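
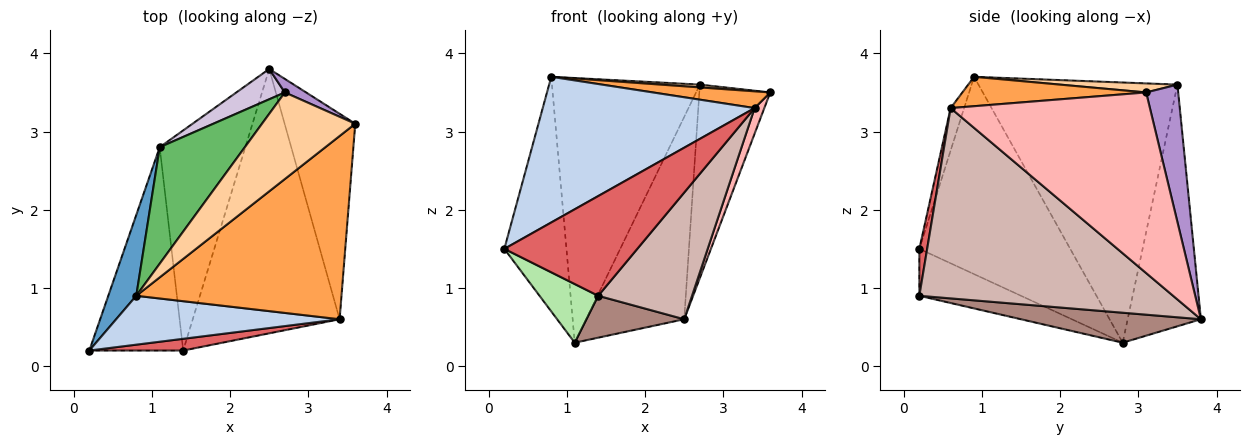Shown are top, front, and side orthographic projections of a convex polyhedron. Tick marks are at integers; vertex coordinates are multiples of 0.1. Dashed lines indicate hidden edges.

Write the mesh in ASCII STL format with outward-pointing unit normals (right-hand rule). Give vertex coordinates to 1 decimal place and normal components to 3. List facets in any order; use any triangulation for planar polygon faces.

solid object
 facet normal -0.917 0.377 0.130
  outer loop
   vertex 0.8 0.9 3.7
   vertex 1.1 2.8 0.3
   vertex 0.2 0.2 1.5
  endloop
 endfacet
 facet normal -0.060 -0.946 0.318
  outer loop
   vertex 3.4 0.6 3.3
   vertex 0.8 0.9 3.7
   vertex 0.2 0.2 1.5
  endloop
 endfacet
 facet normal 0.141 -0.090 0.986
  outer loop
   vertex 3.4 0.6 3.3
   vertex 3.6 3.1 3.5
   vertex 0.8 0.9 3.7
  endloop
 endfacet
 facet normal 0.096 -0.032 0.995
  outer loop
   vertex 2.7 3.5 3.6
   vertex 0.8 0.9 3.7
   vertex 3.6 3.1 3.5
  endloop
 endfacet
 facet normal -0.776 0.577 0.254
  outer loop
   vertex 2.7 3.5 3.6
   vertex 1.1 2.8 0.3
   vertex 0.8 0.9 3.7
  endloop
 endfacet
 facet normal -0.433 -0.250 -0.866
  outer loop
   vertex 1.4 0.2 0.9
   vertex 0.2 0.2 1.5
   vertex 1.1 2.8 0.3
  endloop
 endfacet
 facet normal 0.058 -0.991 0.117
  outer loop
   vertex 1.4 0.2 0.9
   vertex 3.4 0.6 3.3
   vertex 0.2 0.2 1.5
  endloop
 endfacet
 facet normal 0.930 -0.045 -0.364
  outer loop
   vertex 2.5 3.8 0.6
   vertex 3.6 3.1 3.5
   vertex 3.4 0.6 3.3
  endloop
 endfacet
 facet normal 0.411 0.909 0.064
  outer loop
   vertex 2.5 3.8 0.6
   vertex 2.7 3.5 3.6
   vertex 3.6 3.1 3.5
  endloop
 endfacet
 facet normal -0.594 0.796 0.119
  outer loop
   vertex 2.5 3.8 0.6
   vertex 1.1 2.8 0.3
   vertex 2.7 3.5 3.6
  endloop
 endfacet
 facet normal 0.325 -0.177 -0.929
  outer loop
   vertex 2.5 3.8 0.6
   vertex 1.4 0.2 0.9
   vertex 1.1 2.8 0.3
  endloop
 endfacet
 facet normal 0.760 -0.281 -0.586
  outer loop
   vertex 2.5 3.8 0.6
   vertex 3.4 0.6 3.3
   vertex 1.4 0.2 0.9
  endloop
 endfacet
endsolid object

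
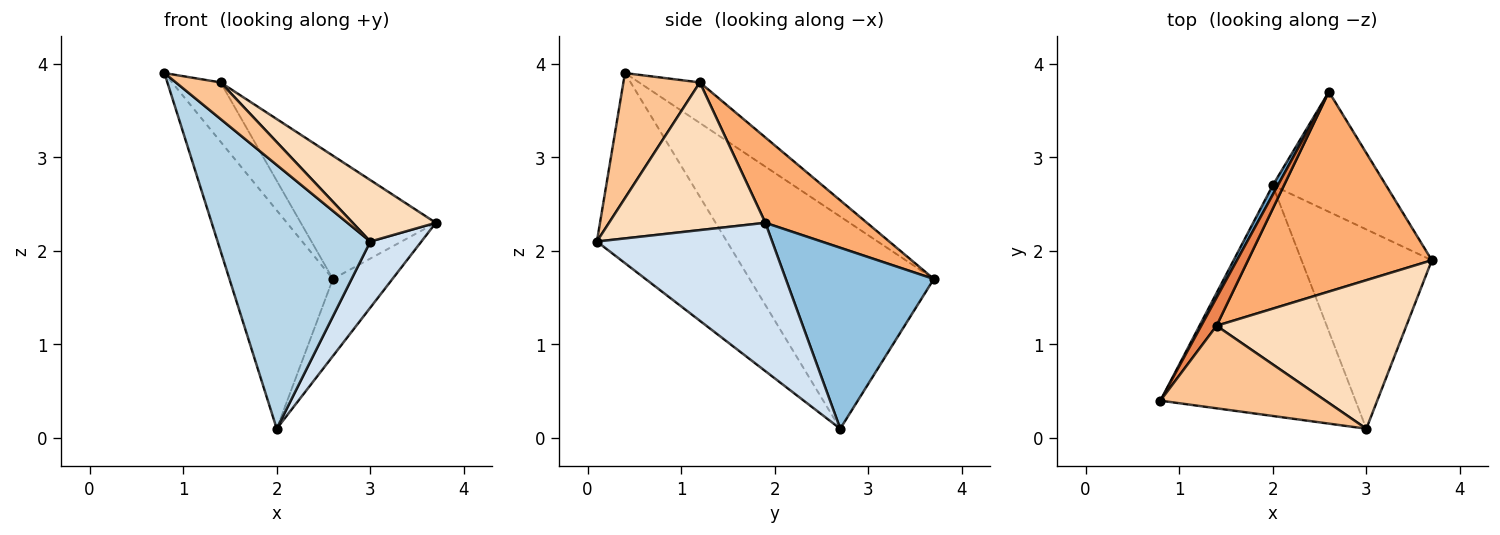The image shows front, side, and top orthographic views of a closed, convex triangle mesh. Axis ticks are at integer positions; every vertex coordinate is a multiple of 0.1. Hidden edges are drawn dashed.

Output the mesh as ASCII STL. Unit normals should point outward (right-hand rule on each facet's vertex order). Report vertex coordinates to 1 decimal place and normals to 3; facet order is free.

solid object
 facet normal -0.872 0.489 0.021
  outer loop
   vertex 2.0 2.7 0.1
   vertex 0.8 0.4 3.9
   vertex 2.6 3.7 1.7
  endloop
 endfacet
 facet normal 0.802 0.323 -0.502
  outer loop
   vertex 2.0 2.7 0.1
   vertex 2.6 3.7 1.7
   vertex 3.7 1.9 2.3
  endloop
 endfacet
 facet normal -0.540 -0.634 -0.554
  outer loop
   vertex 3.0 0.1 2.1
   vertex 0.8 0.4 3.9
   vertex 2.0 2.7 0.1
  endloop
 endfacet
 facet normal 0.734 -0.214 -0.645
  outer loop
   vertex 3.0 0.1 2.1
   vertex 2.0 2.7 0.1
   vertex 3.7 1.9 2.3
  endloop
 endfacet
 facet normal -0.750 0.598 0.283
  outer loop
   vertex 1.4 1.2 3.8
   vertex 2.6 3.7 1.7
   vertex 0.8 0.4 3.9
  endloop
 endfacet
 facet normal 0.368 0.488 0.791
  outer loop
   vertex 1.4 1.2 3.8
   vertex 3.7 1.9 2.3
   vertex 2.6 3.7 1.7
  endloop
 endfacet
 facet normal 0.569 -0.333 0.752
  outer loop
   vertex 1.4 1.2 3.8
   vertex 0.8 0.4 3.9
   vertex 3.0 0.1 2.1
  endloop
 endfacet
 facet normal 0.584 -0.310 0.750
  outer loop
   vertex 1.4 1.2 3.8
   vertex 3.0 0.1 2.1
   vertex 3.7 1.9 2.3
  endloop
 endfacet
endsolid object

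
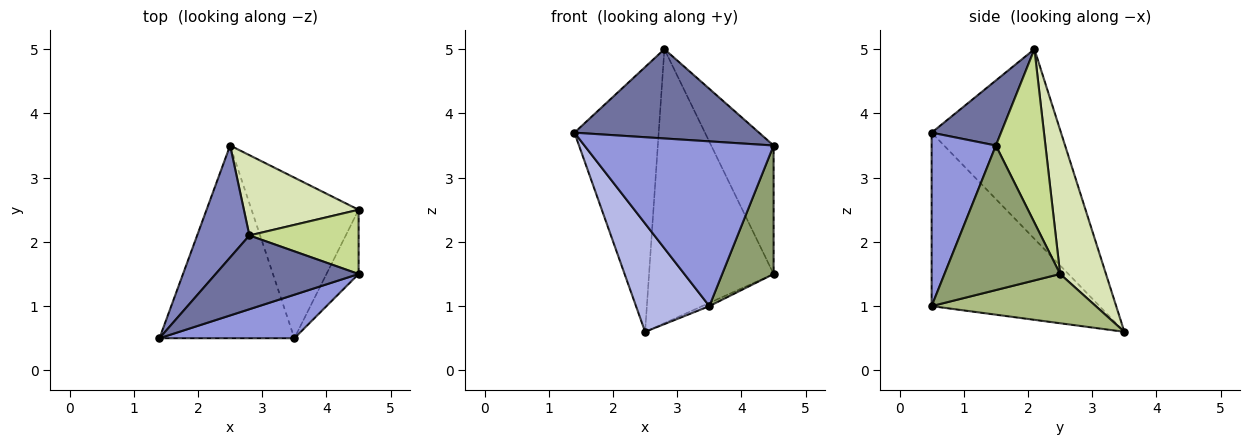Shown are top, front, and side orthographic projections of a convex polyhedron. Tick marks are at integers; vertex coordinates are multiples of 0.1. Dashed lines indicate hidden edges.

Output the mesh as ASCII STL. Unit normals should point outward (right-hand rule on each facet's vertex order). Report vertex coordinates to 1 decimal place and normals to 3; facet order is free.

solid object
 facet normal 0.278 -0.741 0.612
  outer loop
   vertex 2.8 2.1 5.0
   vertex 1.4 0.5 3.7
   vertex 4.5 1.5 3.5
  endloop
 endfacet
 facet normal -0.817 0.532 0.225
  outer loop
   vertex 2.8 2.1 5.0
   vertex 2.5 3.5 0.6
   vertex 1.4 0.5 3.7
  endloop
 endfacet
 facet normal 0.312 -0.919 0.243
  outer loop
   vertex 3.5 0.5 1.0
   vertex 4.5 1.5 3.5
   vertex 1.4 0.5 3.7
  endloop
 endfacet
 facet normal -0.746 -0.326 -0.580
  outer loop
   vertex 3.5 0.5 1.0
   vertex 1.4 0.5 3.7
   vertex 2.5 3.5 0.6
  endloop
 endfacet
 facet normal 0.896 -0.398 -0.199
  outer loop
   vertex 4.5 2.5 1.5
   vertex 4.5 1.5 3.5
   vertex 3.5 0.5 1.0
  endloop
 endfacet
 facet normal 0.418 0.018 -0.908
  outer loop
   vertex 4.5 2.5 1.5
   vertex 3.5 0.5 1.0
   vertex 2.5 3.5 0.6
  endloop
 endfacet
 facet normal 0.579 0.729 0.365
  outer loop
   vertex 4.5 2.5 1.5
   vertex 2.8 2.1 5.0
   vertex 4.5 1.5 3.5
  endloop
 endfacet
 facet normal 0.333 0.905 0.265
  outer loop
   vertex 4.5 2.5 1.5
   vertex 2.5 3.5 0.6
   vertex 2.8 2.1 5.0
  endloop
 endfacet
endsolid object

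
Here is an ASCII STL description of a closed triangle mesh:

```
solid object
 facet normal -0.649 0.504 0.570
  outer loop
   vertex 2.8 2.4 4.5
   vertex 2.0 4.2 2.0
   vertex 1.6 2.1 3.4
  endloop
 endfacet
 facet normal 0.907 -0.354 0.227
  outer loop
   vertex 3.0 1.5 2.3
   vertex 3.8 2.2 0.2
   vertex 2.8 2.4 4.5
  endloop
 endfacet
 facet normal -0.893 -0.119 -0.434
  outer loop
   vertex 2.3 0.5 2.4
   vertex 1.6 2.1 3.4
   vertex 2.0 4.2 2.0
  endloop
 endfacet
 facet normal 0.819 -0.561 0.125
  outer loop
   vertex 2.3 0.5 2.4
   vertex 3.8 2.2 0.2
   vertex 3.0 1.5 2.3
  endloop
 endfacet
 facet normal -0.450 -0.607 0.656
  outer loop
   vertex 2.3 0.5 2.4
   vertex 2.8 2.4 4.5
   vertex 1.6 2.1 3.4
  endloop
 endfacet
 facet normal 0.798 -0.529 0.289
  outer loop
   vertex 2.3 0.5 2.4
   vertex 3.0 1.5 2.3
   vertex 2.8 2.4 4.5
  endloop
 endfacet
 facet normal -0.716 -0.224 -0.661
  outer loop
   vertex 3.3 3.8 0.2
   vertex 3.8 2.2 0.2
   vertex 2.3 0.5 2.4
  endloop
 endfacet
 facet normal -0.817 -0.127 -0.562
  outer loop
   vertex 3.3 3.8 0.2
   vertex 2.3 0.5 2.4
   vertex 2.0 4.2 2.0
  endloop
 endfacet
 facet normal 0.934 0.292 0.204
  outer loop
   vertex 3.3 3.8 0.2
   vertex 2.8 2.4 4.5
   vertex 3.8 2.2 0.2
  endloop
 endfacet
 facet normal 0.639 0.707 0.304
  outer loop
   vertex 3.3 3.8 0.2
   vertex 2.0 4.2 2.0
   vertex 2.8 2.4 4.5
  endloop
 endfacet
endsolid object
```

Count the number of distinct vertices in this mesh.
7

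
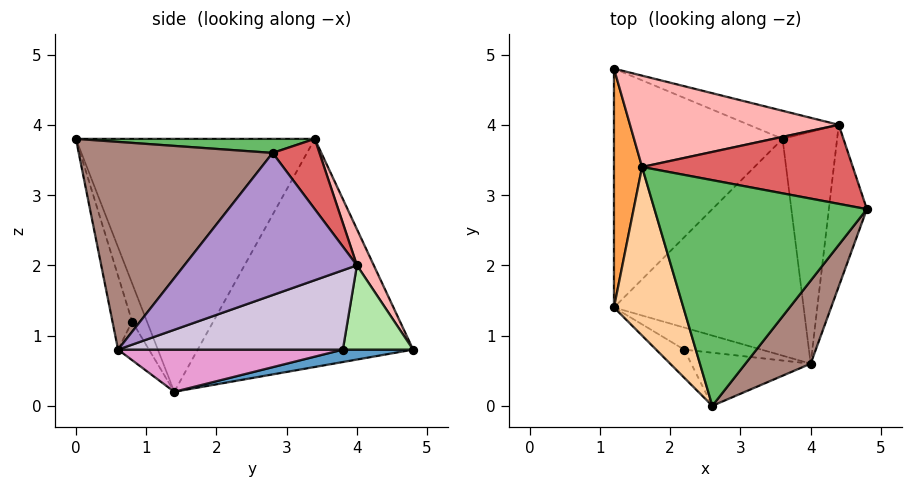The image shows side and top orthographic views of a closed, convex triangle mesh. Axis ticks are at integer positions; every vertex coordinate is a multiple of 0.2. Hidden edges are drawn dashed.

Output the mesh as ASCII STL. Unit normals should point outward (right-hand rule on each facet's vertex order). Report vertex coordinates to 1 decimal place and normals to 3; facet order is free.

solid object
 facet normal 0.072 0.173 -0.982
  outer loop
   vertex 3.6 3.8 0.8
   vertex 1.2 1.4 0.2
   vertex 1.2 4.8 0.8
  endloop
 endfacet
 facet normal -0.317 -0.919 -0.234
  outer loop
   vertex 2.2 0.8 1.2
   vertex 2.6 0.0 3.8
   vertex 1.2 1.4 0.2
  endloop
 endfacet
 facet normal -0.992 -0.022 0.122
  outer loop
   vertex 1.6 3.4 3.8
   vertex 1.2 4.8 0.8
   vertex 1.2 1.4 0.2
  endloop
 endfacet
 facet normal -0.928 -0.273 0.255
  outer loop
   vertex 1.6 3.4 3.8
   vertex 1.2 1.4 0.2
   vertex 2.6 0.0 3.8
  endloop
 endfacet
 facet normal 0.066 0.019 0.998
  outer loop
   vertex 1.6 3.4 3.8
   vertex 2.6 0.0 3.8
   vertex 4.8 2.8 3.6
  endloop
 endfacet
 facet normal 0.356 0.854 -0.380
  outer loop
   vertex 4.4 4.0 2.0
   vertex 3.6 3.8 0.8
   vertex 1.2 4.8 0.8
  endloop
 endfacet
 facet normal 0.186 0.808 0.559
  outer loop
   vertex 4.4 4.0 2.0
   vertex 1.6 3.4 3.8
   vertex 4.8 2.8 3.6
  endloop
 endfacet
 facet normal 0.072 0.907 0.414
  outer loop
   vertex 4.4 4.0 2.0
   vertex 1.2 4.8 0.8
   vertex 1.6 3.4 3.8
  endloop
 endfacet
 facet normal 0.966 -0.022 -0.258
  outer loop
   vertex 4.0 0.6 0.8
   vertex 4.4 4.0 2.0
   vertex 4.8 2.8 3.6
  endloop
 endfacet
 facet normal 0.820 0.102 -0.564
  outer loop
   vertex 4.0 0.6 0.8
   vertex 3.6 3.8 0.8
   vertex 4.4 4.0 2.0
  endloop
 endfacet
 facet normal 0.771 -0.589 0.242
  outer loop
   vertex 4.0 0.6 0.8
   vertex 4.8 2.8 3.6
   vertex 2.6 0.0 3.8
  endloop
 endfacet
 facet normal -0.165 -0.950 -0.267
  outer loop
   vertex 4.0 0.6 0.8
   vertex 2.6 0.0 3.8
   vertex 2.2 0.8 1.2
  endloop
 endfacet
 facet normal 0.217 0.027 -0.976
  outer loop
   vertex 4.0 0.6 0.8
   vertex 1.2 1.4 0.2
   vertex 3.6 3.8 0.8
  endloop
 endfacet
 facet normal -0.183 -0.913 -0.365
  outer loop
   vertex 4.0 0.6 0.8
   vertex 2.2 0.8 1.2
   vertex 1.2 1.4 0.2
  endloop
 endfacet
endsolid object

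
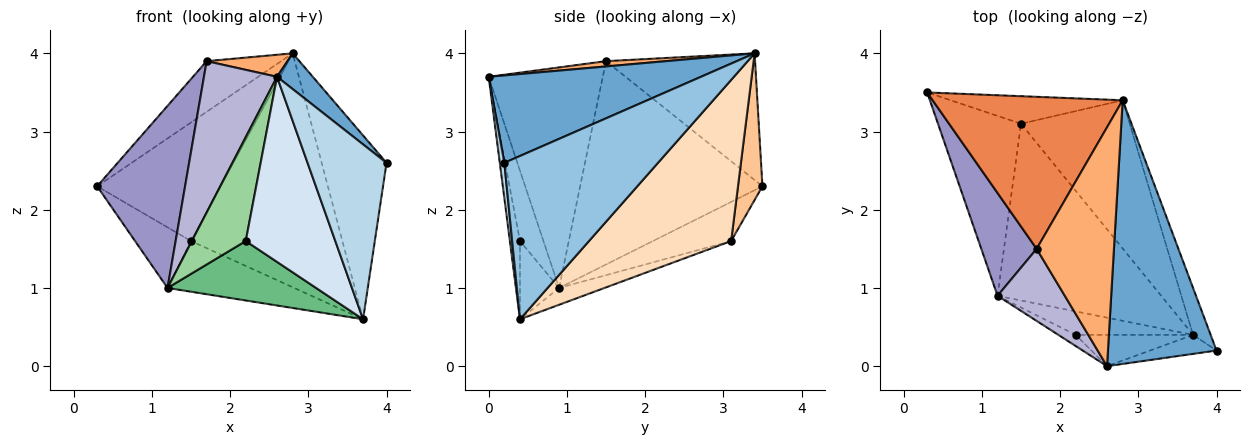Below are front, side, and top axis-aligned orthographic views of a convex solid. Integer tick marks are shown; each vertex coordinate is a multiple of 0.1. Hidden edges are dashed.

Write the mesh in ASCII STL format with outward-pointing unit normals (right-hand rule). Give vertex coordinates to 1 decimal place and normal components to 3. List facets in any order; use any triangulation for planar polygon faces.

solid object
 facet normal 0.624 -0.105 0.775
  outer loop
   vertex 2.6 0.0 3.7
   vertex 4.0 0.2 2.6
   vertex 2.8 3.4 4.0
  endloop
 endfacet
 facet normal 0.917 0.387 -0.099
  outer loop
   vertex 3.7 0.4 0.6
   vertex 2.8 3.4 4.0
   vertex 4.0 0.2 2.6
  endloop
 endfacet
 facet normal 0.057 -0.993 -0.108
  outer loop
   vertex 3.7 0.4 0.6
   vertex 4.0 0.2 2.6
   vertex 2.6 0.0 3.7
  endloop
 endfacet
 facet normal -0.110 -0.980 -0.166
  outer loop
   vertex 3.7 0.4 0.6
   vertex 2.6 0.0 3.7
   vertex 2.2 0.4 1.6
  endloop
 endfacet
 facet normal -0.535 0.267 0.802
  outer loop
   vertex 1.7 1.5 3.9
   vertex 2.8 3.4 4.0
   vertex 0.3 3.5 2.3
  endloop
 endfacet
 facet normal 0.068 -0.092 0.993
  outer loop
   vertex 1.7 1.5 3.9
   vertex 2.6 0.0 3.7
   vertex 2.8 3.4 4.0
  endloop
 endfacet
 facet normal 0.189 0.956 -0.222
  outer loop
   vertex 1.5 3.1 1.6
   vertex 0.3 3.5 2.3
   vertex 2.8 3.4 4.0
  endloop
 endfacet
 facet normal 0.621 0.662 -0.419
  outer loop
   vertex 1.5 3.1 1.6
   vertex 2.8 3.4 4.0
   vertex 3.7 0.4 0.6
  endloop
 endfacet
 facet normal -0.238 -0.903 -0.357
  outer loop
   vertex 1.2 0.9 1.0
   vertex 3.7 0.4 0.6
   vertex 2.2 0.4 1.6
  endloop
 endfacet
 facet normal -0.397 -0.912 -0.098
  outer loop
   vertex 1.2 0.9 1.0
   vertex 2.2 0.4 1.6
   vertex 2.6 0.0 3.7
  endloop
 endfacet
 facet normal -0.408 0.292 -0.865
  outer loop
   vertex 1.2 0.9 1.0
   vertex 0.3 3.5 2.3
   vertex 1.5 3.1 1.6
  endloop
 endfacet
 facet normal -0.098 0.274 -0.957
  outer loop
   vertex 1.2 0.9 1.0
   vertex 1.5 3.1 1.6
   vertex 3.7 0.4 0.6
  endloop
 endfacet
 facet normal -0.875 -0.422 0.238
  outer loop
   vertex 1.2 0.9 1.0
   vertex 1.7 1.5 3.9
   vertex 0.3 3.5 2.3
  endloop
 endfacet
 facet normal -0.816 -0.522 0.249
  outer loop
   vertex 1.2 0.9 1.0
   vertex 2.6 0.0 3.7
   vertex 1.7 1.5 3.9
  endloop
 endfacet
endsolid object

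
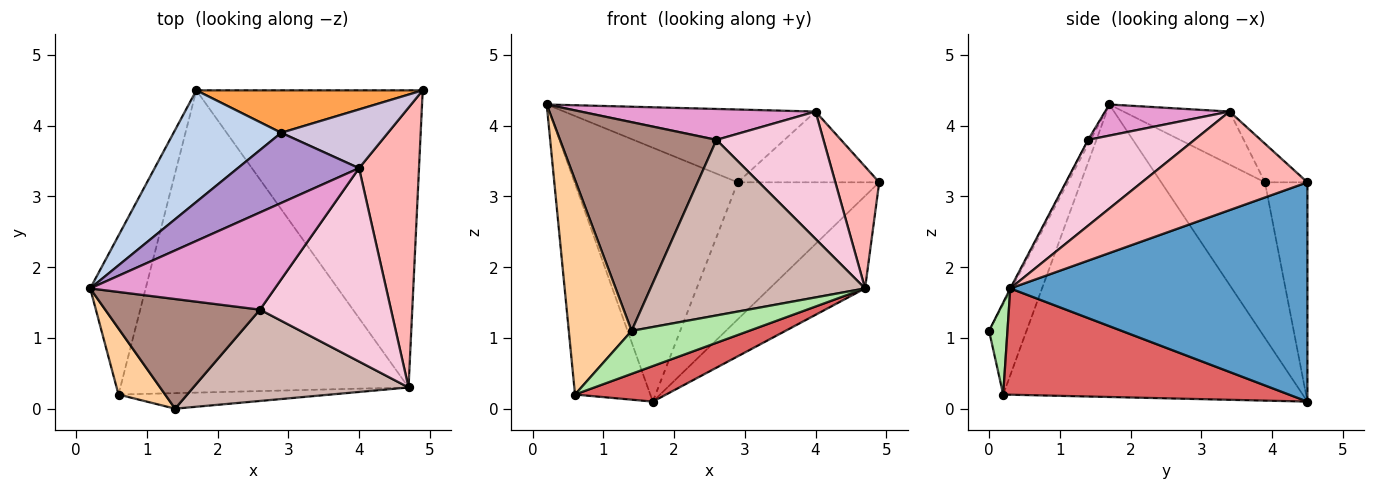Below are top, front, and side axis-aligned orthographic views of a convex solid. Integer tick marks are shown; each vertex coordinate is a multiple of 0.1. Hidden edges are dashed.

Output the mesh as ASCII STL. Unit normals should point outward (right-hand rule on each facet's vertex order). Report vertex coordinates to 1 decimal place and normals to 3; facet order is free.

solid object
 facet normal 0.679 0.218 -0.701
  outer loop
   vertex 4.7 0.3 1.7
   vertex 1.7 4.5 0.1
   vertex 4.9 4.5 3.2
  endloop
 endfacet
 facet normal -0.503 0.791 0.348
  outer loop
   vertex 2.9 3.9 3.2
   vertex 1.7 4.5 0.1
   vertex 0.2 1.7 4.3
  endloop
 endfacet
 facet normal -0.275 0.918 0.284
  outer loop
   vertex 2.9 3.9 3.2
   vertex 4.9 4.5 3.2
   vertex 1.7 4.5 0.1
  endloop
 endfacet
 facet normal -0.495 -0.830 0.256
  outer loop
   vertex 0.6 0.2 0.2
   vertex 1.4 0.0 1.1
   vertex 0.2 1.7 4.3
  endloop
 endfacet
 facet normal -0.954 0.240 -0.181
  outer loop
   vertex 0.6 0.2 0.2
   vertex 0.2 1.7 4.3
   vertex 1.7 4.5 0.1
  endloop
 endfacet
 facet normal 0.146 -0.930 -0.336
  outer loop
   vertex 0.6 0.2 0.2
   vertex 4.7 0.3 1.7
   vertex 1.4 0.0 1.1
  endloop
 endfacet
 facet normal 0.344 -0.110 -0.933
  outer loop
   vertex 0.6 0.2 0.2
   vertex 1.7 4.5 0.1
   vertex 4.7 0.3 1.7
  endloop
 endfacet
 facet normal 0.833 -0.221 0.507
  outer loop
   vertex 4.0 3.4 4.2
   vertex 4.7 0.3 1.7
   vertex 4.9 4.5 3.2
  endloop
 endfacet
 facet normal -0.291 0.689 0.664
  outer loop
   vertex 4.0 3.4 4.2
   vertex 2.9 3.9 3.2
   vertex 0.2 1.7 4.3
  endloop
 endfacet
 facet normal -0.225 0.750 0.622
  outer loop
   vertex 4.0 3.4 4.2
   vertex 4.9 4.5 3.2
   vertex 2.9 3.9 3.2
  endloop
 endfacet
 facet normal -0.014 -0.885 0.465
  outer loop
   vertex 2.6 1.4 3.8
   vertex 0.2 1.7 4.3
   vertex 1.4 0.0 1.1
  endloop
 endfacet
 facet normal -0.003 -0.887 0.461
  outer loop
   vertex 2.6 1.4 3.8
   vertex 1.4 0.0 1.1
   vertex 4.7 0.3 1.7
  endloop
 endfacet
 facet normal 0.159 -0.299 0.941
  outer loop
   vertex 2.6 1.4 3.8
   vertex 4.0 3.4 4.2
   vertex 0.2 1.7 4.3
  endloop
 endfacet
 facet normal 0.480 -0.483 0.733
  outer loop
   vertex 2.6 1.4 3.8
   vertex 4.7 0.3 1.7
   vertex 4.0 3.4 4.2
  endloop
 endfacet
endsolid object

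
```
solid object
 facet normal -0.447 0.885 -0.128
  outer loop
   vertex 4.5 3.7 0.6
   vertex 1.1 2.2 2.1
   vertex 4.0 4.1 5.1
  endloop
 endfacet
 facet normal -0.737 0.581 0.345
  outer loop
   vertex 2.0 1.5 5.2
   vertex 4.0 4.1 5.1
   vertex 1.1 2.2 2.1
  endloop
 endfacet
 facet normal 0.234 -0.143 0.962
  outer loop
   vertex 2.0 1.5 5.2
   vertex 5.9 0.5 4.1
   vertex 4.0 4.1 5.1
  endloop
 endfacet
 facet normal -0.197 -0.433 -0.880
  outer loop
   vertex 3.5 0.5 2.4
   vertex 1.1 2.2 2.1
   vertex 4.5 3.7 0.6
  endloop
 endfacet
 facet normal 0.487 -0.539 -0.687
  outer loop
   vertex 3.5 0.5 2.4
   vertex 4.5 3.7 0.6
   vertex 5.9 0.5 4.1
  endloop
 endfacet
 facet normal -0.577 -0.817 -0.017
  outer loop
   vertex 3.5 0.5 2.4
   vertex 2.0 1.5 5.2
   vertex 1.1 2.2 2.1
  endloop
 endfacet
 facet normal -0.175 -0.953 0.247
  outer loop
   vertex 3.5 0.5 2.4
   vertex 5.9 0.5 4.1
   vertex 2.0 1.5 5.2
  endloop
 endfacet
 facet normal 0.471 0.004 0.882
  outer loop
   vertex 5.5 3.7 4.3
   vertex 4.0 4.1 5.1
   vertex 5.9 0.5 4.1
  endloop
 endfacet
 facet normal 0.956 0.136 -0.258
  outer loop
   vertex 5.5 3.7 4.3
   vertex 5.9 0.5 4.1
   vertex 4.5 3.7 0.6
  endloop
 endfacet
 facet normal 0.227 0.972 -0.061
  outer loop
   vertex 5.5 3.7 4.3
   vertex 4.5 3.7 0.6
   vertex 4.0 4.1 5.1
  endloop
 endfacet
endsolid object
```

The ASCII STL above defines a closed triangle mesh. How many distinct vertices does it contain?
7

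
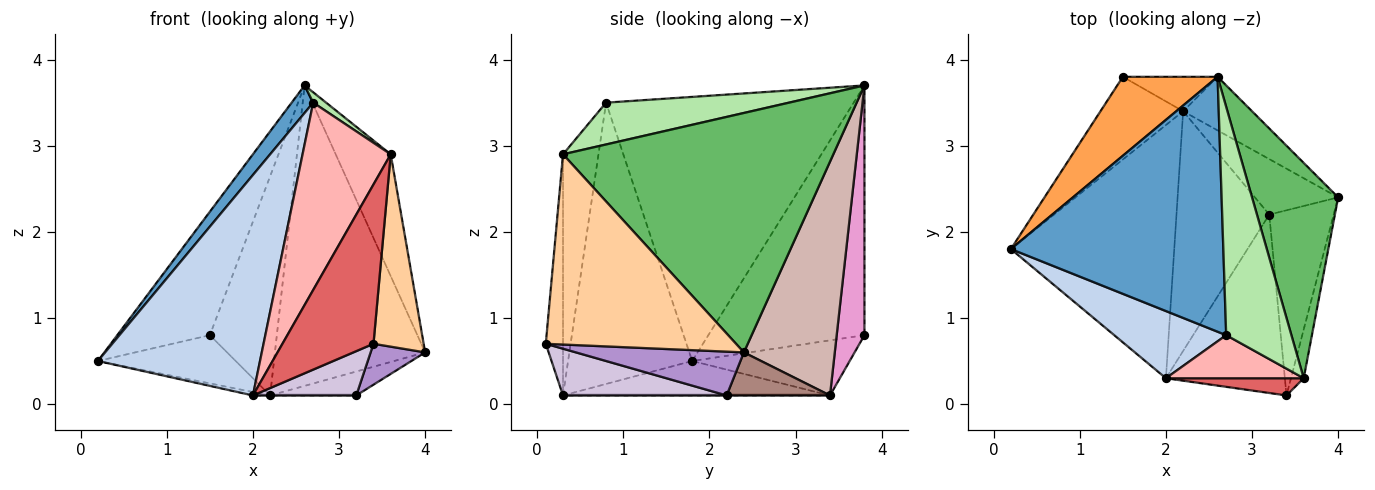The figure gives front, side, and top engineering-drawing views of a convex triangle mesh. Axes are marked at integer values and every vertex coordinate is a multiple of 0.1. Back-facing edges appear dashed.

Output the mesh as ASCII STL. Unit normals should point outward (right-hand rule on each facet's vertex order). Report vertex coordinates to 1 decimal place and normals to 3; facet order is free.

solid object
 facet normal -0.777 -0.068 0.625
  outer loop
   vertex 2.7 0.8 3.5
   vertex 2.6 3.8 3.7
   vertex 0.2 1.8 0.5
  endloop
 endfacet
 facet normal -0.591 -0.772 0.235
  outer loop
   vertex 2.0 0.3 0.1
   vertex 2.7 0.8 3.5
   vertex 0.2 1.8 0.5
  endloop
 endfacet
 facet normal -0.818 0.485 0.310
  outer loop
   vertex 1.5 3.8 0.8
   vertex 0.2 1.8 0.5
   vertex 2.6 3.8 3.7
  endloop
 endfacet
 facet normal 0.965 -0.255 -0.065
  outer loop
   vertex 3.6 0.3 2.9
   vertex 3.4 0.1 0.7
   vertex 4.0 2.4 0.6
  endloop
 endfacet
 facet normal 0.924 0.188 0.332
  outer loop
   vertex 3.6 0.3 2.9
   vertex 4.0 2.4 0.6
   vertex 2.6 3.8 3.7
  endloop
 endfacet
 facet normal 0.540 -0.038 0.841
  outer loop
   vertex 3.6 0.3 2.9
   vertex 2.6 3.8 3.7
   vertex 2.7 0.8 3.5
  endloop
 endfacet
 facet normal -0.185 -0.977 0.106
  outer loop
   vertex 3.6 0.3 2.9
   vertex 2.0 0.3 0.1
   vertex 3.4 0.1 0.7
  endloop
 endfacet
 facet normal -0.365 -0.907 0.209
  outer loop
   vertex 3.6 0.3 2.9
   vertex 2.7 0.8 3.5
   vertex 2.0 0.3 0.1
  endloop
 endfacet
 facet normal 0.553 -0.180 -0.813
  outer loop
   vertex 3.2 2.2 0.1
   vertex 4.0 2.4 0.6
   vertex 3.4 0.1 0.7
  endloop
 endfacet
 facet normal 0.356 -0.225 -0.907
  outer loop
   vertex 3.2 2.2 0.1
   vertex 3.4 0.1 0.7
   vertex 2.0 0.3 0.1
  endloop
 endfacet
 facet normal 0.429 0.358 -0.830
  outer loop
   vertex 2.2 3.4 0.1
   vertex 4.0 2.4 0.6
   vertex 3.2 2.2 0.1
  endloop
 endfacet
 facet normal 0.512 0.846 -0.151
  outer loop
   vertex 2.2 3.4 0.1
   vertex 2.6 3.8 3.7
   vertex 4.0 2.4 0.6
  endloop
 endfacet
 facet normal 0.379 0.914 -0.144
  outer loop
   vertex 2.2 3.4 0.1
   vertex 1.5 3.8 0.8
   vertex 2.6 3.8 3.7
  endloop
 endfacet
 facet normal -0.499 0.437 -0.749
  outer loop
   vertex 2.2 3.4 0.1
   vertex 0.2 1.8 0.5
   vertex 1.5 3.8 0.8
  endloop
 endfacet
 facet normal -0.206 0.013 -0.978
  outer loop
   vertex 2.2 3.4 0.1
   vertex 2.0 0.3 0.1
   vertex 0.2 1.8 0.5
  endloop
 endfacet
 facet normal 0.000 0.000 -1.000
  outer loop
   vertex 2.2 3.4 0.1
   vertex 3.2 2.2 0.1
   vertex 2.0 0.3 0.1
  endloop
 endfacet
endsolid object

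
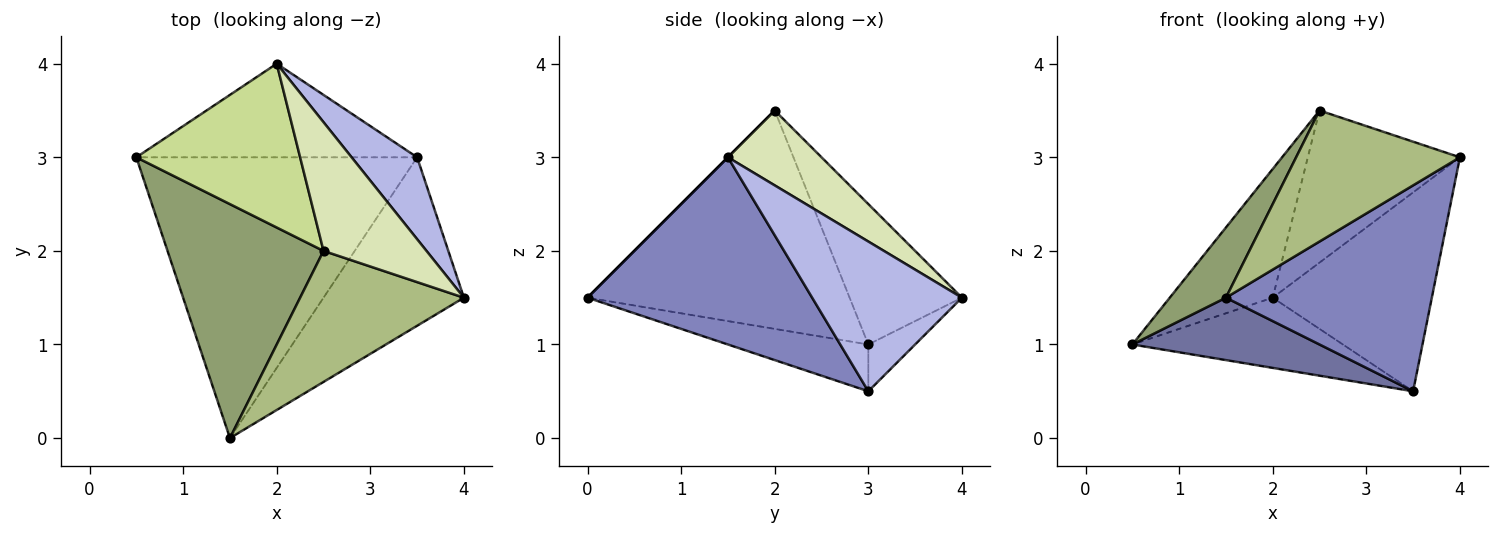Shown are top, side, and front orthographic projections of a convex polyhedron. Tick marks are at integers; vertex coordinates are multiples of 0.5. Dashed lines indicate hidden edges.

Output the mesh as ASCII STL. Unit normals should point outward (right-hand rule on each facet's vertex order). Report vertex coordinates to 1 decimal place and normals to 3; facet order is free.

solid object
 facet normal -0.161 -0.214 -0.964
  outer loop
   vertex 3.5 3.0 0.5
   vertex 1.5 0.0 1.5
   vertex 0.5 3.0 1.0
  endloop
 endfacet
 facet normal 0.645 -0.591 -0.484
  outer loop
   vertex 3.5 3.0 0.5
   vertex 4.0 1.5 3.0
   vertex 1.5 0.0 1.5
  endloop
 endfacet
 facet normal -0.132 0.595 -0.793
  outer loop
   vertex 2.0 4.0 1.5
   vertex 3.5 3.0 0.5
   vertex 0.5 3.0 1.0
  endloop
 endfacet
 facet normal 0.656 0.698 0.287
  outer loop
   vertex 2.0 4.0 1.5
   vertex 4.0 1.5 3.0
   vertex 3.5 3.0 0.5
  endloop
 endfacet
 facet normal -0.802 -0.172 0.573
  outer loop
   vertex 2.5 2.0 3.5
   vertex 0.5 3.0 1.0
   vertex 1.5 0.0 1.5
  endloop
 endfacet
 facet normal 0.000 -0.707 0.707
  outer loop
   vertex 2.5 2.0 3.5
   vertex 1.5 0.0 1.5
   vertex 4.0 1.5 3.0
  endloop
 endfacet
 facet normal -0.559 0.512 0.652
  outer loop
   vertex 2.5 2.0 3.5
   vertex 2.0 4.0 1.5
   vertex 0.5 3.0 1.0
  endloop
 endfacet
 facet normal 0.425 0.691 0.585
  outer loop
   vertex 2.5 2.0 3.5
   vertex 4.0 1.5 3.0
   vertex 2.0 4.0 1.5
  endloop
 endfacet
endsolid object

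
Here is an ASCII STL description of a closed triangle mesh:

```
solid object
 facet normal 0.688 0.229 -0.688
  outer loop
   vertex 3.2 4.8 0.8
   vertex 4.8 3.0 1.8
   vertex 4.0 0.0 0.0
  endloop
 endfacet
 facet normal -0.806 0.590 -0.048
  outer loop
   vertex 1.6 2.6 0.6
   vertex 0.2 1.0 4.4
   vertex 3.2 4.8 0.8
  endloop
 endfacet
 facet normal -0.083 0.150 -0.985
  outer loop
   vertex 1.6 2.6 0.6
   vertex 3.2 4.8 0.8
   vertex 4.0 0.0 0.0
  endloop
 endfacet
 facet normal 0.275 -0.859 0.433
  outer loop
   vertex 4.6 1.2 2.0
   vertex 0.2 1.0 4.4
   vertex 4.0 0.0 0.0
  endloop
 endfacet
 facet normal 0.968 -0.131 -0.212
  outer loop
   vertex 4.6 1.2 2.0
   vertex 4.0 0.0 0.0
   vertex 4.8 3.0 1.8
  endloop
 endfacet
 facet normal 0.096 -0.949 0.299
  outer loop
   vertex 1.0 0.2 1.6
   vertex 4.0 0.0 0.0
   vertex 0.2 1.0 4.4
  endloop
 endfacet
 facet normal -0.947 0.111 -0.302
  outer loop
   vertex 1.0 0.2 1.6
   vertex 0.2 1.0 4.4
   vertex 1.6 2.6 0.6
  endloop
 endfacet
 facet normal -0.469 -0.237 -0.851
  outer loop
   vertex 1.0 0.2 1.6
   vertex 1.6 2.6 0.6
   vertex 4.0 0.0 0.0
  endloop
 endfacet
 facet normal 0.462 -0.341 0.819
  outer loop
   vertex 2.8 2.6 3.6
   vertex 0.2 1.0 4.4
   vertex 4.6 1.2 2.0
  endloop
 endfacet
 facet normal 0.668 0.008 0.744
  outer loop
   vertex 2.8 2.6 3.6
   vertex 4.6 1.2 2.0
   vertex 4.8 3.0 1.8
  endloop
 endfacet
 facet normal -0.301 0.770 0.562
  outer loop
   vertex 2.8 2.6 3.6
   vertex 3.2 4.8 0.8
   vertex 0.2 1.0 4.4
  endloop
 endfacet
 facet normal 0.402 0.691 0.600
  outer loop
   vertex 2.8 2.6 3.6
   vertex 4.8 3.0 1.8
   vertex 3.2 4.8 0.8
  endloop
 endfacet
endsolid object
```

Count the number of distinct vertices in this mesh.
8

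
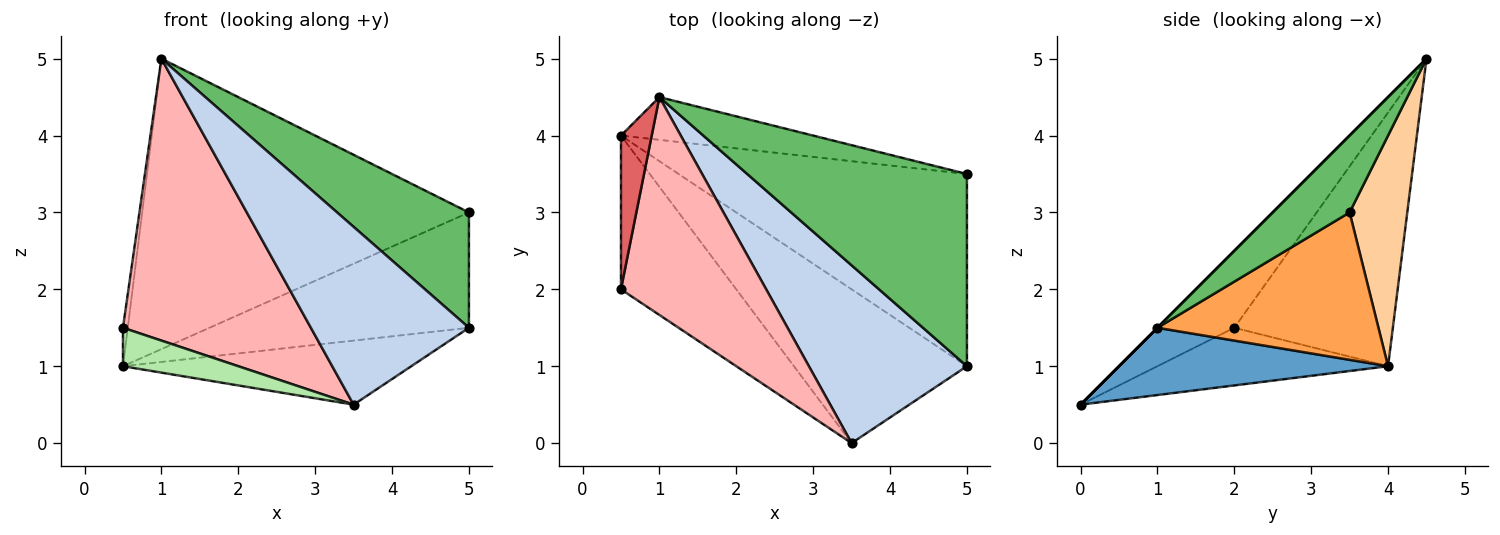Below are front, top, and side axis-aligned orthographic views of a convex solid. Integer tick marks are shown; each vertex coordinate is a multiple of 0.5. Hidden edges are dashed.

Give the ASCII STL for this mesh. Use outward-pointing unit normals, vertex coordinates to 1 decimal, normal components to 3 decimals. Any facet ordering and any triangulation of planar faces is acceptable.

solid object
 facet normal 0.338 0.362 -0.869
  outer loop
   vertex 3.5 0.0 0.5
   vertex 0.5 4.0 1.0
   vertex 5.0 1.0 1.5
  endloop
 endfacet
 facet normal 0.000 -0.707 0.707
  outer loop
   vertex 1.0 4.5 5.0
   vertex 3.5 0.0 0.5
   vertex 5.0 1.0 1.5
  endloop
 endfacet
 facet normal 0.401 0.471 -0.785
  outer loop
   vertex 5.0 3.5 3.0
   vertex 5.0 1.0 1.5
   vertex 0.5 4.0 1.0
  endloop
 endfacet
 facet normal 0.172 0.975 -0.143
  outer loop
   vertex 5.0 3.5 3.0
   vertex 0.5 4.0 1.0
   vertex 1.0 4.5 5.0
  endloop
 endfacet
 facet normal 0.287 -0.493 0.821
  outer loop
   vertex 5.0 3.5 3.0
   vertex 1.0 4.5 5.0
   vertex 5.0 1.0 1.5
  endloop
 endfacet
 facet normal -0.436 -0.218 -0.873
  outer loop
   vertex 0.5 2.0 1.5
   vertex 0.5 4.0 1.0
   vertex 3.5 0.0 0.5
  endloop
 endfacet
 facet normal -0.992 0.030 0.120
  outer loop
   vertex 0.5 2.0 1.5
   vertex 1.0 4.5 5.0
   vertex 0.5 4.0 1.0
  endloop
 endfacet
 facet normal -0.308 -0.753 0.582
  outer loop
   vertex 0.5 2.0 1.5
   vertex 3.5 0.0 0.5
   vertex 1.0 4.5 5.0
  endloop
 endfacet
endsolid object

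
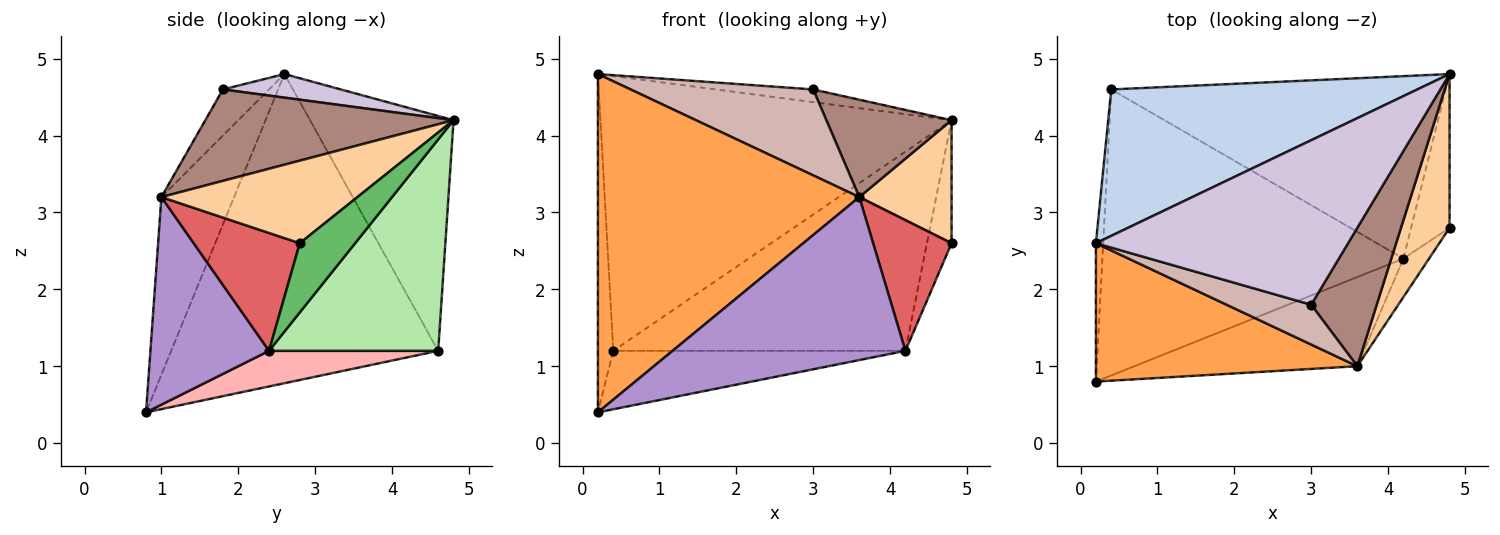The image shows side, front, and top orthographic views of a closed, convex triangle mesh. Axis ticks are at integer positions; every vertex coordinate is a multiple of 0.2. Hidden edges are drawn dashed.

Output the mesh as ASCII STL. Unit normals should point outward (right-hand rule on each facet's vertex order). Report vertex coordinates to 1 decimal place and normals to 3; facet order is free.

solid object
 facet normal -0.998 0.057 -0.024
  outer loop
   vertex 0.4 4.6 1.2
   vertex 0.2 0.8 0.4
   vertex 0.2 2.6 4.8
  endloop
 endfacet
 facet normal -0.339 0.830 0.442
  outer loop
   vertex 0.4 4.6 1.2
   vertex 0.2 2.6 4.8
   vertex 4.8 4.8 4.2
  endloop
 endfacet
 facet normal -0.249 -0.896 0.367
  outer loop
   vertex 3.6 1.0 3.2
   vertex 0.2 2.6 4.8
   vertex 0.2 0.8 0.4
  endloop
 endfacet
 facet normal 0.799 -0.376 0.470
  outer loop
   vertex 3.6 1.0 3.2
   vertex 4.8 2.8 2.6
   vertex 4.8 4.8 4.2
  endloop
 endfacet
 facet normal 0.815 0.362 -0.453
  outer loop
   vertex 4.2 2.4 1.2
   vertex 4.8 4.8 4.2
   vertex 4.8 2.8 2.6
  endloop
 endfacet
 facet normal 0.393 0.678 -0.621
  outer loop
   vertex 4.2 2.4 1.2
   vertex 0.4 4.6 1.2
   vertex 4.8 4.8 4.2
  endloop
 endfacet
 facet normal 0.792 -0.586 -0.172
  outer loop
   vertex 4.2 2.4 1.2
   vertex 4.8 2.8 2.6
   vertex 3.6 1.0 3.2
  endloop
 endfacet
 facet normal 0.115 0.199 -0.973
  outer loop
   vertex 4.2 2.4 1.2
   vertex 0.2 0.8 0.4
   vertex 0.4 4.6 1.2
  endloop
 endfacet
 facet normal 0.408 -0.801 -0.438
  outer loop
   vertex 4.2 2.4 1.2
   vertex 3.6 1.0 3.2
   vertex 0.2 0.8 0.4
  endloop
 endfacet
 facet normal 0.093 0.077 0.993
  outer loop
   vertex 3.0 1.8 4.6
   vertex 4.8 4.8 4.2
   vertex 0.2 2.6 4.8
  endloop
 endfacet
 facet normal 0.752 -0.379 0.539
  outer loop
   vertex 3.0 1.8 4.6
   vertex 3.6 1.0 3.2
   vertex 4.8 4.8 4.2
  endloop
 endfacet
 facet normal -0.223 -0.884 0.410
  outer loop
   vertex 3.0 1.8 4.6
   vertex 0.2 2.6 4.8
   vertex 3.6 1.0 3.2
  endloop
 endfacet
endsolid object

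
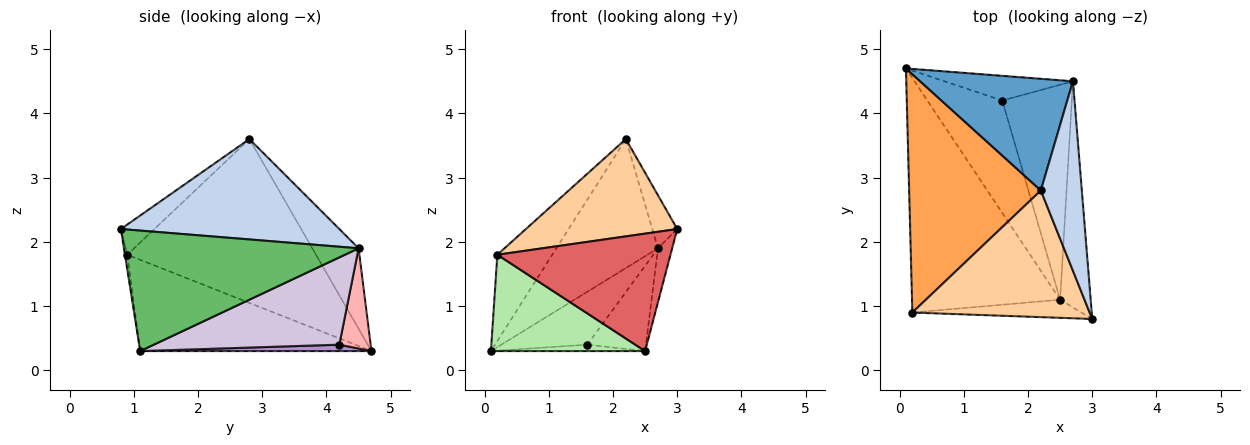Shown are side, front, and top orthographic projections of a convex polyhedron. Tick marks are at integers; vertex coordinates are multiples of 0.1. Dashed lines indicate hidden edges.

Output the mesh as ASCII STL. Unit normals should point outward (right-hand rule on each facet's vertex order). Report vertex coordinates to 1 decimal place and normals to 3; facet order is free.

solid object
 facet normal -0.326 0.715 0.619
  outer loop
   vertex 2.7 4.5 1.9
   vertex 0.1 4.7 0.3
   vertex 2.2 2.8 3.6
  endloop
 endfacet
 facet normal 0.921 0.105 0.376
  outer loop
   vertex 2.7 4.5 1.9
   vertex 2.2 2.8 3.6
   vertex 3.0 0.8 2.2
  endloop
 endfacet
 facet normal -0.760 0.221 0.611
  outer loop
   vertex 0.2 0.9 1.8
   vertex 2.2 2.8 3.6
   vertex 0.1 4.7 0.3
  endloop
 endfacet
 facet normal -0.134 -0.604 0.786
  outer loop
   vertex 0.2 0.9 1.8
   vertex 3.0 0.8 2.2
   vertex 2.2 2.8 3.6
  endloop
 endfacet
 facet normal 0.968 0.059 -0.245
  outer loop
   vertex 2.5 1.1 0.3
   vertex 2.7 4.5 1.9
   vertex 3.0 0.8 2.2
  endloop
 endfacet
 facet normal -0.495 -0.330 -0.804
  outer loop
   vertex 2.5 1.1 0.3
   vertex 0.2 0.9 1.8
   vertex 0.1 4.7 0.3
  endloop
 endfacet
 facet normal -0.014 -0.988 -0.152
  outer loop
   vertex 2.5 1.1 0.3
   vertex 3.0 0.8 2.2
   vertex 0.2 0.9 1.8
  endloop
 endfacet
 facet normal 0.314 0.860 -0.402
  outer loop
   vertex 1.6 4.2 0.4
   vertex 0.1 4.7 0.3
   vertex 2.7 4.5 1.9
  endloop
 endfacet
 facet normal 0.085 0.057 -0.995
  outer loop
   vertex 1.6 4.2 0.4
   vertex 2.5 1.1 0.3
   vertex 0.1 4.7 0.3
  endloop
 endfacet
 facet normal 0.759 0.240 -0.605
  outer loop
   vertex 1.6 4.2 0.4
   vertex 2.7 4.5 1.9
   vertex 2.5 1.1 0.3
  endloop
 endfacet
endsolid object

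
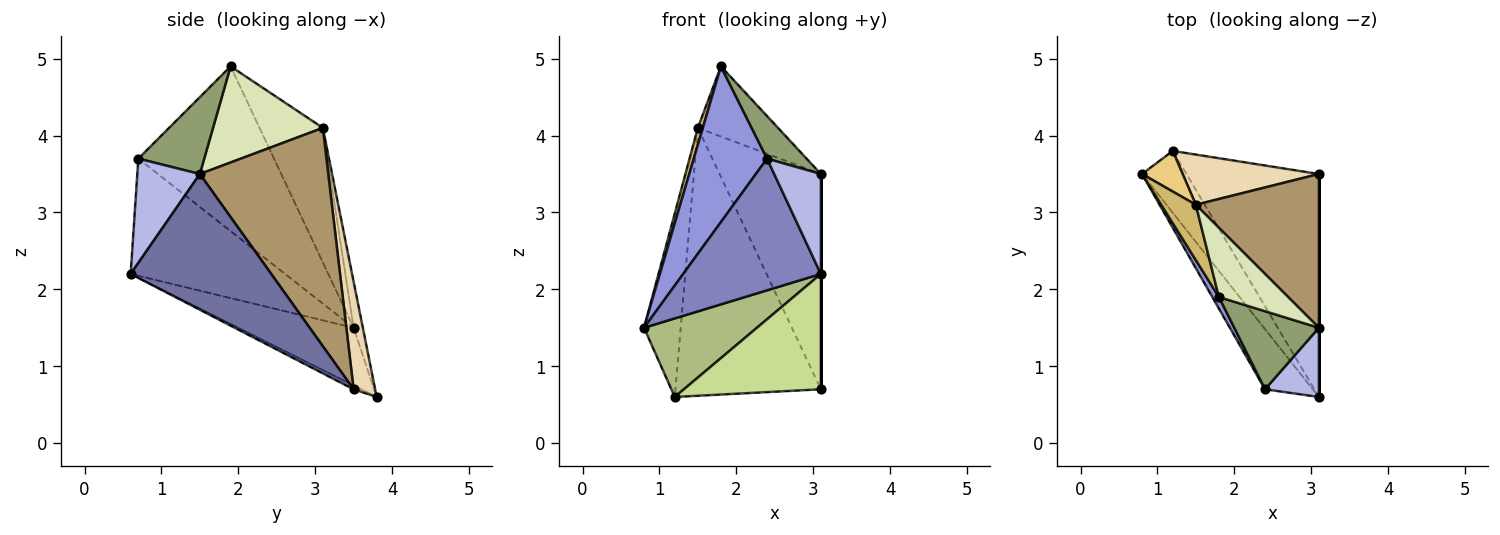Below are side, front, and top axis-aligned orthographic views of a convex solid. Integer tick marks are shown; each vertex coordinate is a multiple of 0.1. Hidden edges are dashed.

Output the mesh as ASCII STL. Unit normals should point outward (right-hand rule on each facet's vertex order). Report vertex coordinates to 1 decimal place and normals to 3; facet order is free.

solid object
 facet normal 1.000 0.000 0.000
  outer loop
   vertex 3.1 3.5 0.7
   vertex 3.1 1.5 3.5
   vertex 3.1 0.6 2.2
  endloop
 endfacet
 facet normal -0.714 -0.637 -0.291
  outer loop
   vertex 2.4 0.7 3.7
   vertex 0.8 3.5 1.5
   vertex 3.1 0.6 2.2
  endloop
 endfacet
 facet normal -0.879 -0.475 0.035
  outer loop
   vertex 2.4 0.7 3.7
   vertex 1.8 1.9 4.9
   vertex 0.8 3.5 1.5
  endloop
 endfacet
 facet normal 0.741 -0.552 0.382
  outer loop
   vertex 2.4 0.7 3.7
   vertex 3.1 0.6 2.2
   vertex 3.1 1.5 3.5
  endloop
 endfacet
 facet normal 0.624 -0.374 0.686
  outer loop
   vertex 2.4 0.7 3.7
   vertex 3.1 1.5 3.5
   vertex 1.8 1.9 4.9
  endloop
 endfacet
 facet normal -0.626 -0.613 -0.482
  outer loop
   vertex 1.2 3.8 0.6
   vertex 3.1 0.6 2.2
   vertex 0.8 3.5 1.5
  endloop
 endfacet
 facet normal -0.026 -0.459 -0.888
  outer loop
   vertex 1.2 3.8 0.6
   vertex 3.1 3.5 0.7
   vertex 3.1 0.6 2.2
  endloop
 endfacet
 facet normal 0.698 0.510 0.503
  outer loop
   vertex 1.5 3.1 4.1
   vertex 1.8 1.9 4.9
   vertex 3.1 1.5 3.5
  endloop
 endfacet
 facet normal 0.718 0.566 0.405
  outer loop
   vertex 1.5 3.1 4.1
   vertex 3.1 1.5 3.5
   vertex 3.1 3.5 0.7
  endloop
 endfacet
 facet normal -0.966 -0.076 0.248
  outer loop
   vertex 1.5 3.1 4.1
   vertex 0.8 3.5 1.5
   vertex 1.8 1.9 4.9
  endloop
 endfacet
 facet normal -0.238 0.948 0.210
  outer loop
   vertex 1.5 3.1 4.1
   vertex 1.2 3.8 0.6
   vertex 0.8 3.5 1.5
  endloop
 endfacet
 facet normal 0.144 0.973 0.182
  outer loop
   vertex 1.5 3.1 4.1
   vertex 3.1 3.5 0.7
   vertex 1.2 3.8 0.6
  endloop
 endfacet
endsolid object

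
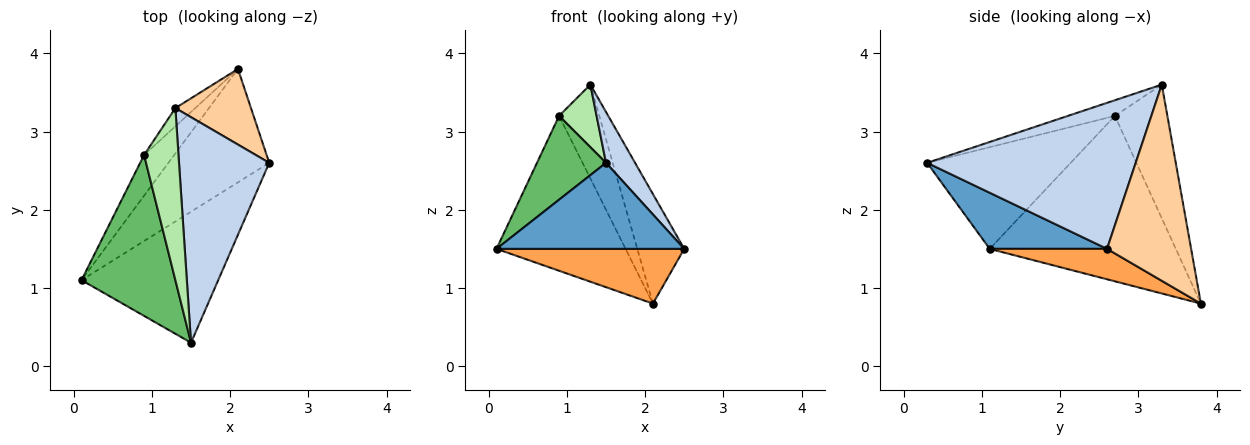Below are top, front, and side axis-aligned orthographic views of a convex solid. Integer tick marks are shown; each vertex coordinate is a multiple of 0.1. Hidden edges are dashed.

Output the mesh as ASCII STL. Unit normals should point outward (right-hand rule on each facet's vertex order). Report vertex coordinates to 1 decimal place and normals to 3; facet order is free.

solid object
 facet normal 0.325 -0.519 -0.791
  outer loop
   vertex 1.5 0.3 2.6
   vertex 0.1 1.1 1.5
   vertex 2.5 2.6 1.5
  endloop
 endfacet
 facet normal 0.845 -0.118 0.522
  outer loop
   vertex 1.3 3.3 3.6
   vertex 1.5 0.3 2.6
   vertex 2.5 2.6 1.5
  endloop
 endfacet
 facet normal 0.262 -0.420 -0.869
  outer loop
   vertex 2.1 3.8 0.8
   vertex 2.5 2.6 1.5
   vertex 0.1 1.1 1.5
  endloop
 endfacet
 facet normal 0.828 0.462 0.319
  outer loop
   vertex 2.1 3.8 0.8
   vertex 1.3 3.3 3.6
   vertex 2.5 2.6 1.5
  endloop
 endfacet
 facet normal -0.693 -0.333 0.640
  outer loop
   vertex 0.9 2.7 3.2
   vertex 0.1 1.1 1.5
   vertex 1.5 0.3 2.6
  endloop
 endfacet
 facet normal -0.393 -0.314 0.864
  outer loop
   vertex 0.9 2.7 3.2
   vertex 1.5 0.3 2.6
   vertex 1.3 3.3 3.6
  endloop
 endfacet
 facet normal -0.813 0.564 -0.148
  outer loop
   vertex 0.9 2.7 3.2
   vertex 2.1 3.8 0.8
   vertex 0.1 1.1 1.5
  endloop
 endfacet
 facet normal -0.788 0.604 -0.117
  outer loop
   vertex 0.9 2.7 3.2
   vertex 1.3 3.3 3.6
   vertex 2.1 3.8 0.8
  endloop
 endfacet
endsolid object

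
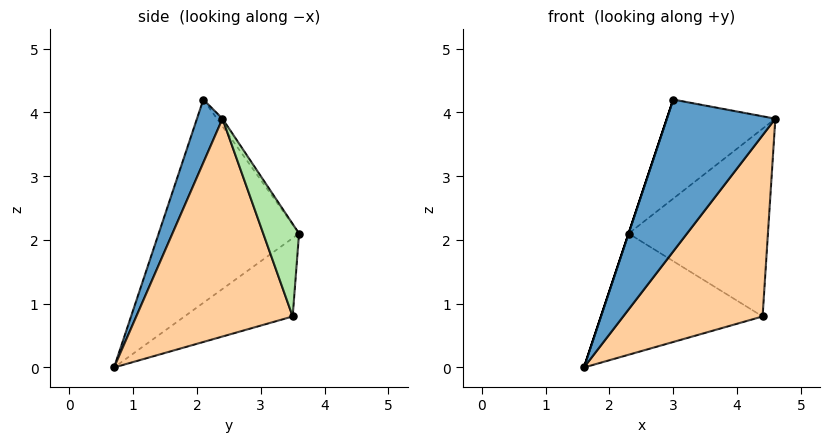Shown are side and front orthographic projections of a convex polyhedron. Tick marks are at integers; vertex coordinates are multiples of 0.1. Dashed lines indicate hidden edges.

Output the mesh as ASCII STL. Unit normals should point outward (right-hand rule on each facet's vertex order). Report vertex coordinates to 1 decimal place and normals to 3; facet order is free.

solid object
 facet normal 0.222 -0.945 0.241
  outer loop
   vertex 3.0 2.1 4.2
   vertex 1.6 0.7 0.0
   vertex 4.6 2.4 3.9
  endloop
 endfacet
 facet normal -0.949 0.000 0.316
  outer loop
   vertex 3.0 2.1 4.2
   vertex 2.3 3.6 2.1
   vertex 1.6 0.7 0.0
  endloop
 endfacet
 facet normal -0.041 0.807 0.590
  outer loop
   vertex 3.0 2.1 4.2
   vertex 4.6 2.4 3.9
   vertex 2.3 3.6 2.1
  endloop
 endfacet
 facet normal 0.718 -0.640 -0.273
  outer loop
   vertex 4.4 3.5 0.8
   vertex 4.6 2.4 3.9
   vertex 1.6 0.7 0.0
  endloop
 endfacet
 facet normal -0.401 0.599 -0.693
  outer loop
   vertex 4.4 3.5 0.8
   vertex 1.6 0.7 0.0
   vertex 2.3 3.6 2.1
  endloop
 endfacet
 facet normal 0.237 0.920 0.311
  outer loop
   vertex 4.4 3.5 0.8
   vertex 2.3 3.6 2.1
   vertex 4.6 2.4 3.9
  endloop
 endfacet
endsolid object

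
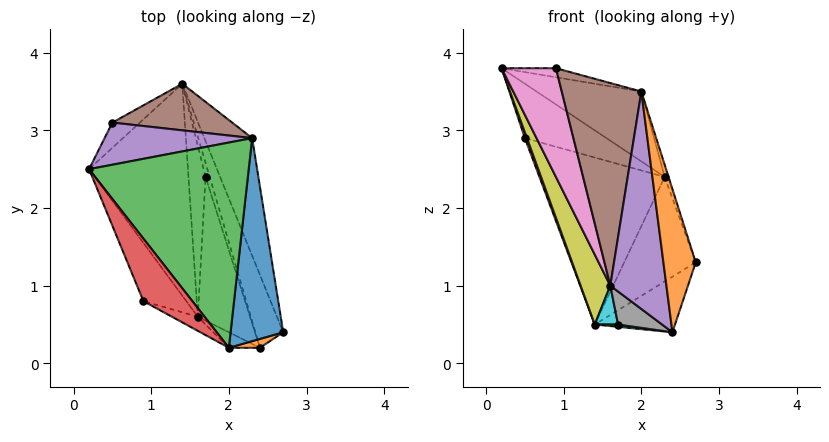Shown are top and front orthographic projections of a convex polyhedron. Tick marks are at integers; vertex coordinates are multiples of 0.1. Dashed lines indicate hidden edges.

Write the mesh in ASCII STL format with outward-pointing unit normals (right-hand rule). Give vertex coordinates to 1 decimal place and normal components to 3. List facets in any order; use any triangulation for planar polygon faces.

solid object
 facet normal 0.893 0.273 -0.358
  outer loop
   vertex 2.4 0.2 0.4
   vertex 1.4 3.6 0.5
   vertex 2.7 0.4 1.3
  endloop
 endfacet
 facet normal 0.902 0.286 -0.322
  outer loop
   vertex 2.3 2.9 2.4
   vertex 2.7 0.4 1.3
   vertex 1.4 3.6 0.5
  endloop
 endfacet
 facet normal -0.549 -0.137 -0.824
  outer loop
   vertex 1.7 2.4 0.5
   vertex 1.4 3.6 0.5
   vertex 2.4 0.2 0.4
  endloop
 endfacet
 facet normal -0.927 -0.084 -0.365
  outer loop
   vertex 0.5 3.1 2.9
   vertex 1.4 3.6 0.5
   vertex 0.2 2.5 3.8
  endloop
 endfacet
 facet normal 0.250 0.765 0.593
  outer loop
   vertex 0.5 3.1 2.9
   vertex 0.2 2.5 3.8
   vertex 2.3 2.9 2.4
  endloop
 endfacet
 facet normal 0.179 0.948 0.264
  outer loop
   vertex 0.5 3.1 2.9
   vertex 2.3 2.9 2.4
   vertex 1.4 3.6 0.5
  endloop
 endfacet
 facet normal -0.906 -0.373 -0.200
  outer loop
   vertex 1.6 0.6 1.0
   vertex 0.9 0.8 3.8
   vertex 0.2 2.5 3.8
  endloop
 endfacet
 facet normal -0.644 -0.171 -0.745
  outer loop
   vertex 1.6 0.6 1.0
   vertex 1.7 2.4 0.5
   vertex 2.4 0.2 0.4
  endloop
 endfacet
 facet normal -0.919 -0.124 -0.375
  outer loop
   vertex 1.6 0.6 1.0
   vertex 0.2 2.5 3.8
   vertex 1.4 3.6 0.5
  endloop
 endfacet
 facet normal -0.663 -0.166 -0.730
  outer loop
   vertex 1.6 0.6 1.0
   vertex 1.4 3.6 0.5
   vertex 1.7 2.4 0.5
  endloop
 endfacet
 facet normal 0.952 0.018 0.305
  outer loop
   vertex 2.0 0.2 3.5
   vertex 2.7 0.4 1.3
   vertex 2.3 2.9 2.4
  endloop
 endfacet
 facet normal 0.433 -0.900 0.056
  outer loop
   vertex 2.0 0.2 3.5
   vertex 2.4 0.2 0.4
   vertex 2.7 0.4 1.3
  endloop
 endfacet
 facet normal 0.495 0.280 0.823
  outer loop
   vertex 2.0 0.2 3.5
   vertex 2.3 2.9 2.4
   vertex 0.2 2.5 3.8
  endloop
 endfacet
 facet normal 0.329 0.135 0.935
  outer loop
   vertex 2.0 0.2 3.5
   vertex 0.2 2.5 3.8
   vertex 0.9 0.8 3.8
  endloop
 endfacet
 facet normal -0.483 -0.873 -0.062
  outer loop
   vertex 2.0 0.2 3.5
   vertex 1.6 0.6 1.0
   vertex 2.4 0.2 0.4
  endloop
 endfacet
 facet normal -0.491 -0.869 -0.061
  outer loop
   vertex 2.0 0.2 3.5
   vertex 0.9 0.8 3.8
   vertex 1.6 0.6 1.0
  endloop
 endfacet
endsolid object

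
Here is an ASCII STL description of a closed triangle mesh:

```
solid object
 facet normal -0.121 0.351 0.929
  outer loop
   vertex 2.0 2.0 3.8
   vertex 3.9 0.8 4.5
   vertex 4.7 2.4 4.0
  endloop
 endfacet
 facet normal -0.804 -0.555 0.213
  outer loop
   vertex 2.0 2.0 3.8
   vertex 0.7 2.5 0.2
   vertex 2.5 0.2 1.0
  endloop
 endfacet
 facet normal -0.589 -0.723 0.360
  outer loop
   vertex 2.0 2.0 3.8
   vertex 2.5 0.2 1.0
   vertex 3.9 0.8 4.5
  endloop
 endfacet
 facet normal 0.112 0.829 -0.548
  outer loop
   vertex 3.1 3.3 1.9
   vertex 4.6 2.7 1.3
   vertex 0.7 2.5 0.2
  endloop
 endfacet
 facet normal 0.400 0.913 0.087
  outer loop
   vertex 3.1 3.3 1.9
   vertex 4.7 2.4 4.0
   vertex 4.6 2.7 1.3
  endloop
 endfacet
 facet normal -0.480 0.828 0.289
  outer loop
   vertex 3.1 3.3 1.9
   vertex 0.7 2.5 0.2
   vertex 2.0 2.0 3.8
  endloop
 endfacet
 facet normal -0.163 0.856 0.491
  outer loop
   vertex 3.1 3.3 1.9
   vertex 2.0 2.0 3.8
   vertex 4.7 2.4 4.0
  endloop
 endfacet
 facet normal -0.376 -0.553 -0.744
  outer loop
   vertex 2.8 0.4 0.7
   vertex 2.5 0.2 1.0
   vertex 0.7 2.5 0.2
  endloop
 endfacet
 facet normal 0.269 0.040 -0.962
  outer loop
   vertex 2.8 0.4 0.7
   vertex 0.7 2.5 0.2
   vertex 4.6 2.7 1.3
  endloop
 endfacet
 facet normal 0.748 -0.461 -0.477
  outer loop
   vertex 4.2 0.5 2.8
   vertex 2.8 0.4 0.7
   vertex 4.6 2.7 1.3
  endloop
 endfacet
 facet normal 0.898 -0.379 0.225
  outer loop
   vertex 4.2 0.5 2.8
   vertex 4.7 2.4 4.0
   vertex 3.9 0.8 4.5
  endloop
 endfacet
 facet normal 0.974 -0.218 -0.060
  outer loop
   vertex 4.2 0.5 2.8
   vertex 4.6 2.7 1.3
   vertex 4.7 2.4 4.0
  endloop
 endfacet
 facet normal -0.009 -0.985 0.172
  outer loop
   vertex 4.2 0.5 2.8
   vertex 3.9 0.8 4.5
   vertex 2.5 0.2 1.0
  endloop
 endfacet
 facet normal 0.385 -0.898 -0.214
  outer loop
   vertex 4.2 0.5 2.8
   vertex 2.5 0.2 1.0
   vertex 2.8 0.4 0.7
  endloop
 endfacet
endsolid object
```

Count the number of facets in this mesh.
14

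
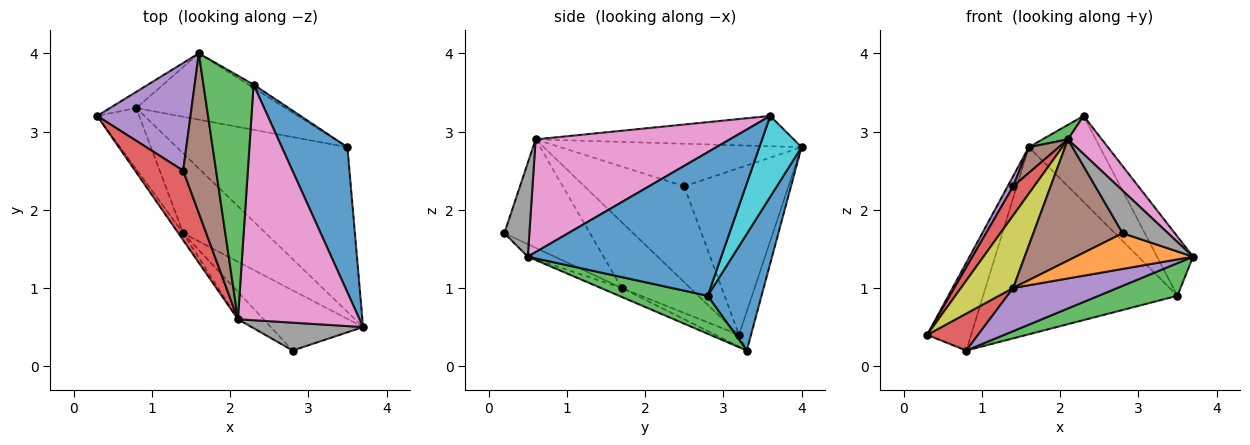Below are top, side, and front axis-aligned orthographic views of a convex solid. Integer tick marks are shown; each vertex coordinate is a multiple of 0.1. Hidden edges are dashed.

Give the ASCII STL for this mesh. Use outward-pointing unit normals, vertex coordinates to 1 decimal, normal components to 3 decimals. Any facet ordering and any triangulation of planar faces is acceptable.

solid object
 facet normal 0.897 0.167 0.410
  outer loop
   vertex 3.5 2.8 0.9
   vertex 2.3 3.6 3.2
   vertex 3.7 0.5 1.4
  endloop
 endfacet
 facet normal -0.116 -0.507 -0.854
  outer loop
   vertex 1.4 1.7 1.0
   vertex 3.7 0.5 1.4
   vertex 2.8 0.2 1.7
  endloop
 endfacet
 facet normal 0.213 -0.190 -0.958
  outer loop
   vertex 0.8 3.3 0.2
   vertex 3.5 2.8 0.9
   vertex 3.7 0.5 1.4
  endloop
 endfacet
 facet normal -0.232 -0.503 -0.832
  outer loop
   vertex 0.8 3.3 0.2
   vertex 1.4 1.7 1.0
   vertex 0.3 3.2 0.4
  endloop
 endfacet
 facet normal -0.095 -0.473 -0.876
  outer loop
   vertex 0.8 3.3 0.2
   vertex 3.7 0.5 1.4
   vertex 1.4 1.7 1.0
  endloop
 endfacet
 facet normal -0.683 -0.713 -0.161
  outer loop
   vertex 2.1 0.6 2.9
   vertex 1.4 1.7 1.0
   vertex 2.8 0.2 1.7
  endloop
 endfacet
 facet normal 0.675 -0.118 0.728
  outer loop
   vertex 2.1 0.6 2.9
   vertex 3.7 0.5 1.4
   vertex 2.3 3.6 3.2
  endloop
 endfacet
 facet normal 0.419 -0.759 0.498
  outer loop
   vertex 2.1 0.6 2.9
   vertex 2.8 0.2 1.7
   vertex 3.7 0.5 1.4
  endloop
 endfacet
 facet normal -0.794 -0.605 -0.058
  outer loop
   vertex 2.1 0.6 2.9
   vertex 0.3 3.2 0.4
   vertex 1.4 1.7 1.0
  endloop
 endfacet
 facet normal 0.510 0.860 -0.033
  outer loop
   vertex 1.6 4.0 2.8
   vertex 2.3 3.6 3.2
   vertex 3.5 2.8 0.9
  endloop
 endfacet
 facet normal 0.253 0.912 -0.323
  outer loop
   vertex 1.6 4.0 2.8
   vertex 3.5 2.8 0.9
   vertex 0.8 3.3 0.2
  endloop
 endfacet
 facet normal -0.260 0.949 -0.176
  outer loop
   vertex 1.6 4.0 2.8
   vertex 0.8 3.3 0.2
   vertex 0.3 3.2 0.4
  endloop
 endfacet
 facet normal -0.517 -0.051 0.854
  outer loop
   vertex 1.6 4.0 2.8
   vertex 2.1 0.6 2.9
   vertex 2.3 3.6 3.2
  endloop
 endfacet
 facet normal -0.879 -0.185 0.441
  outer loop
   vertex 1.4 2.5 2.3
   vertex 0.3 3.2 0.4
   vertex 2.1 0.6 2.9
  endloop
 endfacet
 facet normal -0.872 -0.046 0.488
  outer loop
   vertex 1.4 2.5 2.3
   vertex 1.6 4.0 2.8
   vertex 0.3 3.2 0.4
  endloop
 endfacet
 facet normal -0.787 -0.098 0.609
  outer loop
   vertex 1.4 2.5 2.3
   vertex 2.1 0.6 2.9
   vertex 1.6 4.0 2.8
  endloop
 endfacet
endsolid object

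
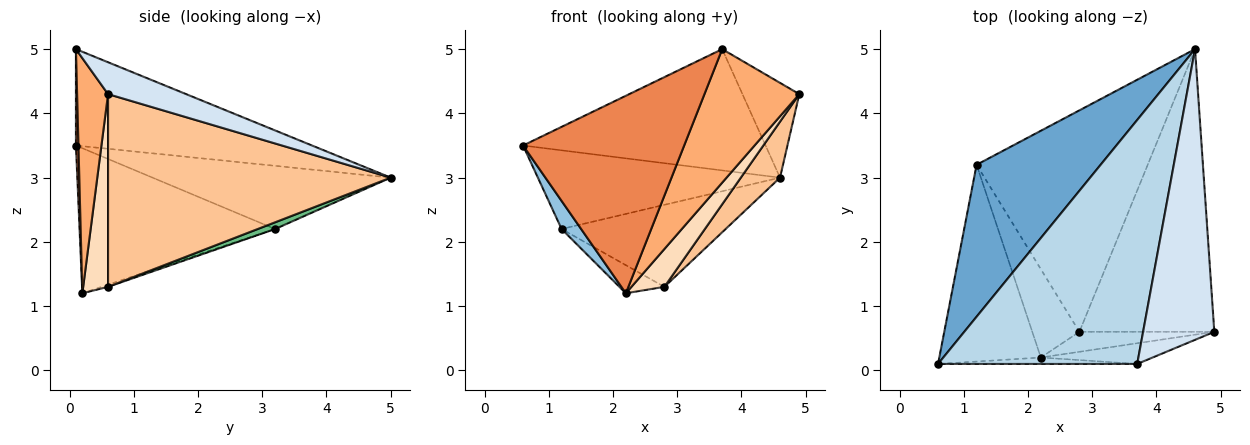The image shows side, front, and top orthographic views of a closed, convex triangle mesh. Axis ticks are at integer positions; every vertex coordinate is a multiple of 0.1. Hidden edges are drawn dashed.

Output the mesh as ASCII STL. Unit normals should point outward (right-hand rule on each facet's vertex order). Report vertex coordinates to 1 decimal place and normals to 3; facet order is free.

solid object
 facet normal -0.412 0.419 0.809
  outer loop
   vertex 1.2 3.2 2.2
   vertex 0.6 0.1 3.5
   vertex 4.6 5.0 3.0
  endloop
 endfacet
 facet normal -0.816 -0.082 -0.572
  outer loop
   vertex 1.2 3.2 2.2
   vertex 2.2 0.2 1.2
   vertex 0.6 0.1 3.5
  endloop
 endfacet
 facet normal -0.398 0.408 0.822
  outer loop
   vertex 3.7 0.1 5.0
   vertex 4.6 5.0 3.0
   vertex 0.6 0.1 3.5
  endloop
 endfacet
 facet normal 0.392 0.285 0.875
  outer loop
   vertex 3.7 0.1 5.0
   vertex 4.9 0.6 4.3
   vertex 4.6 5.0 3.0
  endloop
 endfacet
 facet normal 0.016 -0.999 -0.033
  outer loop
   vertex 3.7 0.1 5.0
   vertex 0.6 0.1 3.5
   vertex 2.2 0.2 1.2
  endloop
 endfacet
 facet normal 0.307 -0.941 -0.146
  outer loop
   vertex 3.7 0.1 5.0
   vertex 2.2 0.2 1.2
   vertex 4.9 0.6 4.3
  endloop
 endfacet
 facet normal 0.814 -0.113 -0.570
  outer loop
   vertex 2.8 0.6 1.3
   vertex 4.6 5.0 3.0
   vertex 4.9 0.6 4.3
  endloop
 endfacet
 facet normal 0.555 -0.735 -0.389
  outer loop
   vertex 2.8 0.6 1.3
   vertex 4.9 0.6 4.3
   vertex 2.2 0.2 1.2
  endloop
 endfacet
 facet normal 0.037 0.347 -0.937
  outer loop
   vertex 2.8 0.6 1.3
   vertex 1.2 3.2 2.2
   vertex 4.6 5.0 3.0
  endloop
 endfacet
 facet normal -0.043 0.303 -0.952
  outer loop
   vertex 2.8 0.6 1.3
   vertex 2.2 0.2 1.2
   vertex 1.2 3.2 2.2
  endloop
 endfacet
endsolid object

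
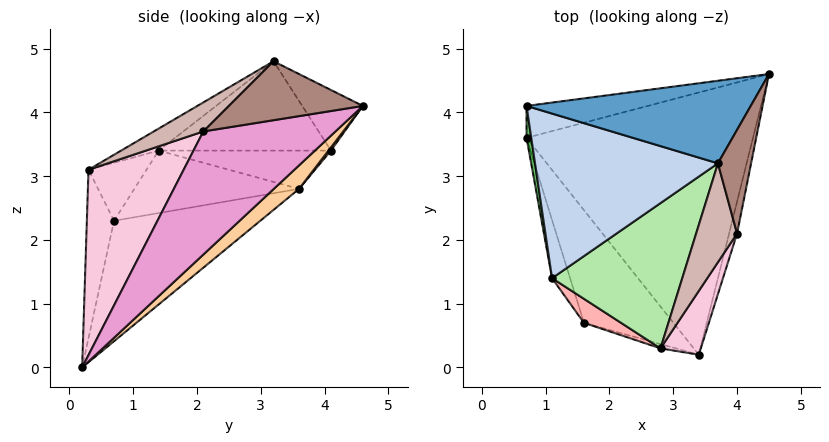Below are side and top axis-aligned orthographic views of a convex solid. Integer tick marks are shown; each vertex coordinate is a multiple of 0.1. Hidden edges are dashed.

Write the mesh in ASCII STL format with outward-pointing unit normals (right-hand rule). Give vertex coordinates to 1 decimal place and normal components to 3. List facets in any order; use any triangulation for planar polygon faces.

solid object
 facet normal -0.221 0.534 0.816
  outer loop
   vertex 3.7 3.2 4.8
   vertex 4.5 4.6 4.1
   vertex 0.7 4.1 3.4
  endloop
 endfacet
 facet normal -0.438 -0.065 0.897
  outer loop
   vertex 1.1 1.4 3.4
   vertex 3.7 3.2 4.8
   vertex 0.7 4.1 3.4
  endloop
 endfacet
 facet normal 0.017 0.768 -0.640
  outer loop
   vertex 0.7 3.6 2.8
   vertex 0.7 4.1 3.4
   vertex 4.5 4.6 4.1
  endloop
 endfacet
 facet normal 0.077 0.669 -0.739
  outer loop
   vertex 0.7 3.6 2.8
   vertex 4.5 4.6 4.1
   vertex 3.4 0.2 0.0
  endloop
 endfacet
 facet normal -0.982 -0.145 0.121
  outer loop
   vertex 0.7 3.6 2.8
   vertex 1.1 1.4 3.4
   vertex 0.7 4.1 3.4
  endloop
 endfacet
 facet normal -0.147 -0.466 0.873
  outer loop
   vertex 2.8 0.3 3.1
   vertex 3.7 3.2 4.8
   vertex 1.1 1.4 3.4
  endloop
 endfacet
 facet normal -0.300 -0.954 -0.027
  outer loop
   vertex 1.6 0.7 2.3
   vertex 3.4 0.2 0.0
   vertex 2.8 0.3 3.1
  endloop
 endfacet
 facet normal -0.478 -0.823 0.306
  outer loop
   vertex 1.6 0.7 2.3
   vertex 2.8 0.3 3.1
   vertex 1.1 1.4 3.4
  endloop
 endfacet
 facet normal -0.794 -0.145 -0.590
  outer loop
   vertex 1.6 0.7 2.3
   vertex 0.7 3.6 2.8
   vertex 3.4 0.2 0.0
  endloop
 endfacet
 facet normal -0.932 -0.243 -0.269
  outer loop
   vertex 1.6 0.7 2.3
   vertex 1.1 1.4 3.4
   vertex 0.7 3.6 2.8
  endloop
 endfacet
 facet normal 0.845 -0.245 0.475
  outer loop
   vertex 4.0 2.1 3.7
   vertex 4.5 4.6 4.1
   vertex 3.7 3.2 4.8
  endloop
 endfacet
 facet normal 0.484 -0.549 0.681
  outer loop
   vertex 4.0 2.1 3.7
   vertex 3.7 3.2 4.8
   vertex 2.8 0.3 3.1
  endloop
 endfacet
 facet normal 0.981 -0.186 -0.064
  outer loop
   vertex 4.0 2.1 3.7
   vertex 3.4 0.2 0.0
   vertex 4.5 4.6 4.1
  endloop
 endfacet
 facet normal 0.792 -0.586 0.172
  outer loop
   vertex 4.0 2.1 3.7
   vertex 2.8 0.3 3.1
   vertex 3.4 0.2 0.0
  endloop
 endfacet
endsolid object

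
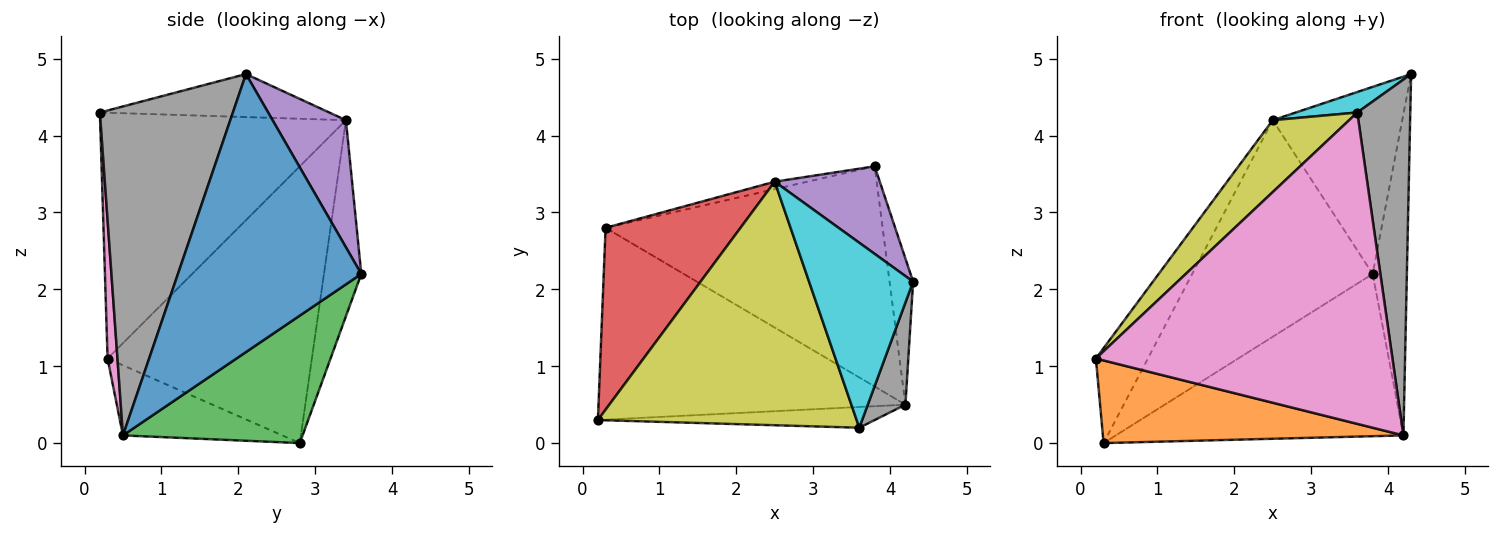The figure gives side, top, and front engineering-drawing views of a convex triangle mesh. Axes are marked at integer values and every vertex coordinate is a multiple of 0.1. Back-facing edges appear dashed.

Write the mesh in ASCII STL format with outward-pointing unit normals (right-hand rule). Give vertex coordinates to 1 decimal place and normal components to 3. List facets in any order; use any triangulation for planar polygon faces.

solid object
 facet normal 0.980 0.183 -0.083
  outer loop
   vertex 4.2 0.5 0.1
   vertex 3.8 3.6 2.2
   vertex 4.3 2.1 4.8
  endloop
 endfacet
 facet normal -0.205 -0.387 -0.899
  outer loop
   vertex 4.2 0.5 0.1
   vertex 0.2 0.3 1.1
   vertex 0.3 2.8 0.0
  endloop
 endfacet
 facet normal 0.347 0.556 -0.755
  outer loop
   vertex 4.2 0.5 0.1
   vertex 0.3 2.8 0.0
   vertex 3.8 3.6 2.2
  endloop
 endfacet
 facet normal -0.876 0.223 0.427
  outer loop
   vertex 2.5 3.4 4.2
   vertex 0.3 2.8 0.0
   vertex 0.2 0.3 1.1
  endloop
 endfacet
 facet normal 0.456 0.806 0.377
  outer loop
   vertex 2.5 3.4 4.2
   vertex 4.3 2.1 4.8
   vertex 3.8 3.6 2.2
  endloop
 endfacet
 facet normal -0.202 0.979 -0.034
  outer loop
   vertex 2.5 3.4 4.2
   vertex 3.8 3.6 2.2
   vertex 0.3 2.8 0.0
  endloop
 endfacet
 facet normal 0.033 -0.997 -0.066
  outer loop
   vertex 3.6 0.2 4.3
   vertex 0.2 0.3 1.1
   vertex 4.2 0.5 0.1
  endloop
 endfacet
 facet normal 0.924 -0.368 0.106
  outer loop
   vertex 3.6 0.2 4.3
   vertex 4.2 0.5 0.1
   vertex 4.3 2.1 4.8
  endloop
 endfacet
 facet normal -0.673 -0.209 0.709
  outer loop
   vertex 3.6 0.2 4.3
   vertex 2.5 3.4 4.2
   vertex 0.2 0.3 1.1
  endloop
 endfacet
 facet normal -0.380 -0.102 0.919
  outer loop
   vertex 3.6 0.2 4.3
   vertex 4.3 2.1 4.8
   vertex 2.5 3.4 4.2
  endloop
 endfacet
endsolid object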